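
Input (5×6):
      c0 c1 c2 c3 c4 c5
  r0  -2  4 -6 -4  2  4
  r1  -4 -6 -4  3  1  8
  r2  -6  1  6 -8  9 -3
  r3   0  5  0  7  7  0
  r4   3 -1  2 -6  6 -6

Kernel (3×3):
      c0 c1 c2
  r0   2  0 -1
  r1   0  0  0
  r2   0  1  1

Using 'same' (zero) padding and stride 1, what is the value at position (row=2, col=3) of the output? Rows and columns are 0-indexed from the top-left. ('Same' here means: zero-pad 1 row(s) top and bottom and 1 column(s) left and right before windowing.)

5

The receptive field on the zero-padded input at this output position is [-4 3 1 / 6 -8 9 / 0 7 7]. Elementwise product with the kernel and sum: -4·2 + 1·-1 + 7·1 + 7·1.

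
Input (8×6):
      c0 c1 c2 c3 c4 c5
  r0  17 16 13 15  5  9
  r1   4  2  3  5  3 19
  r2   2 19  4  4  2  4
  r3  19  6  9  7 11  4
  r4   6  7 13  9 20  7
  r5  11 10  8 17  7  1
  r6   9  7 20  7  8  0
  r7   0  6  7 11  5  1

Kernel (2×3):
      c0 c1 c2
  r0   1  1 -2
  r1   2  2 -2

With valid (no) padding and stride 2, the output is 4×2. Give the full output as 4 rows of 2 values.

Output[0,0]: The receptive field on the input at this output position is [17 16 13 / 4 2 3]. Elementwise product with the kernel and sum: 17·1 + 16·1 + 13·-2 + 4·2 + 2·2 + 3·-2.
Output[0,1]: The receptive field on the input at this output position is [13 15 5 / 3 5 3]. Elementwise product with the kernel and sum: 13·1 + 15·1 + 5·-2 + 3·2 + 5·2 + 3·-2.

13 28
45 14
13 18
-26 37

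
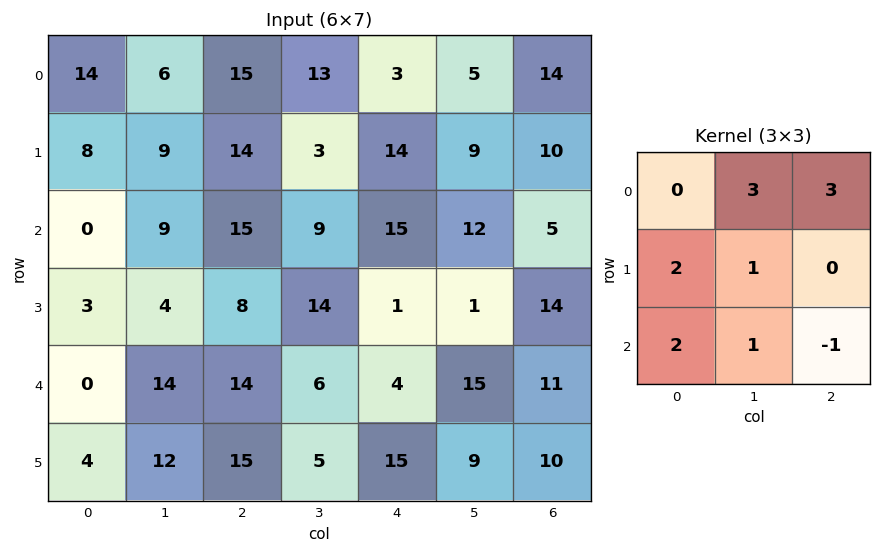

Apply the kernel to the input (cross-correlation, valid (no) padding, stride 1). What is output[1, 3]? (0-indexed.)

The receptive field on the input at this output position is [3 14 9 / 9 15 12 / 14 1 1]. Elementwise product with the kernel and sum: 14·3 + 9·3 + 9·2 + 15·1 + 14·2 + 1·1 + 1·-1.

130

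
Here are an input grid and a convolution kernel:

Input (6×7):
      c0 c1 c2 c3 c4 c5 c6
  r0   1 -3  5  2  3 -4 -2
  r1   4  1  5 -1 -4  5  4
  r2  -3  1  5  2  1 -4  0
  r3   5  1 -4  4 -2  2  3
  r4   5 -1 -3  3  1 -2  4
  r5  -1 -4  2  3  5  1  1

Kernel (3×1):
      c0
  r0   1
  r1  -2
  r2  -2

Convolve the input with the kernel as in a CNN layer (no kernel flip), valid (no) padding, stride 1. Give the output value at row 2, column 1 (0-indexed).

1

The receptive field on the input at this output position is [1 / 1 / -1]. Elementwise product with the kernel and sum: 1·1 + 1·-2 + -1·-2.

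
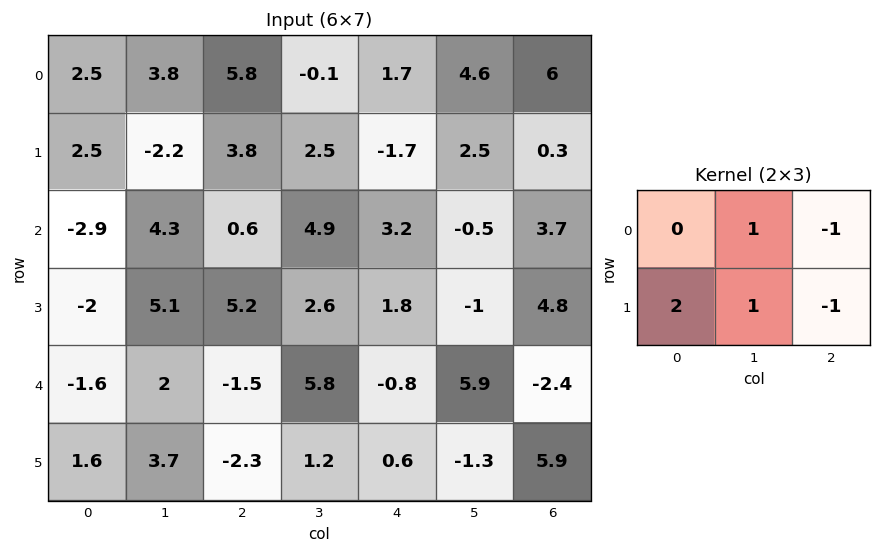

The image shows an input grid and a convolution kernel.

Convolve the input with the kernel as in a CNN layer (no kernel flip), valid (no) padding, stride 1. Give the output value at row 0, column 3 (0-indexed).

-2.1

The receptive field on the input at this output position is [-0.1 1.7 4.6 / 2.5 -1.7 2.5]. Elementwise product with the kernel and sum: 1.7·1 + 4.6·-1 + 2.5·2 + -1.7·1 + 2.5·-1.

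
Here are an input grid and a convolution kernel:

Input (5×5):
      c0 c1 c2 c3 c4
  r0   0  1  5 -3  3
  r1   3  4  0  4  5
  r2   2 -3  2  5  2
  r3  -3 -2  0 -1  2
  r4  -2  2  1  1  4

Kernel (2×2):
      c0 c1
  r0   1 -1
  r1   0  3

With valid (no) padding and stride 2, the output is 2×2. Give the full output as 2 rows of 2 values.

Output[0,0]: The receptive field on the input at this output position is [0 1 / 3 4]. Elementwise product with the kernel and sum: 0·1 + 1·-1 + 4·3.
Output[0,1]: The receptive field on the input at this output position is [5 -3 / 0 4]. Elementwise product with the kernel and sum: 5·1 + -3·-1 + 4·3.

11 20
-1 -6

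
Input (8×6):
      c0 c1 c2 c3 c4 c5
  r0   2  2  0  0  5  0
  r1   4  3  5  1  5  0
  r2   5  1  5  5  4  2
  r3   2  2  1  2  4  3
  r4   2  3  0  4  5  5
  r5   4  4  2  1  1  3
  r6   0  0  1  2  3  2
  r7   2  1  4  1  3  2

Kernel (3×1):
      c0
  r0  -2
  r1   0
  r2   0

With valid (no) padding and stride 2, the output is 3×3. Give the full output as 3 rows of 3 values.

Output[0,0]: The receptive field on the input at this output position is [2 / 4 / 5]. Elementwise product with the kernel and sum: 2·-2.

-4 0 -10
-10 -10 -8
-4 0 -10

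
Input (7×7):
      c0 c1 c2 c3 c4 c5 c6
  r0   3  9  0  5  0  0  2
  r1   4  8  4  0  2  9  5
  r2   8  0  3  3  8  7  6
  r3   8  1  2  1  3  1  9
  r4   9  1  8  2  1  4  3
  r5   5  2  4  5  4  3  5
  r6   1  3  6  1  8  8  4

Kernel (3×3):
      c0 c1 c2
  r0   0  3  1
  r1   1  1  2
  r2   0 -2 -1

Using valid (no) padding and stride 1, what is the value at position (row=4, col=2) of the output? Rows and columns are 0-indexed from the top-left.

14

The receptive field on the input at this output position is [8 2 1 / 4 5 4 / 6 1 8]. Elementwise product with the kernel and sum: 2·3 + 1·1 + 4·1 + 5·1 + 4·2 + 1·-2 + 8·-1.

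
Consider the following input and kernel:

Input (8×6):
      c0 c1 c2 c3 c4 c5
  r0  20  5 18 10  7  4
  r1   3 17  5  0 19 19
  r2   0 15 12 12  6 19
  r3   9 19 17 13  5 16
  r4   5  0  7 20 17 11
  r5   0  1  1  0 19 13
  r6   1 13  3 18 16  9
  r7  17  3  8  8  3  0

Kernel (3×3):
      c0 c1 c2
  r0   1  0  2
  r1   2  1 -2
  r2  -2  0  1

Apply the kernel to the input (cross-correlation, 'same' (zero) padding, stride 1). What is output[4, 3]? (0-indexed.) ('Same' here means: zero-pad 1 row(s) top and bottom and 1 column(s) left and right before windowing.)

The receptive field on the zero-padded input at this output position is [17 13 5 / 7 20 17 / 1 0 19]. Elementwise product with the kernel and sum: 17·1 + 5·2 + 7·2 + 20·1 + 17·-2 + 1·-2 + 19·1.

44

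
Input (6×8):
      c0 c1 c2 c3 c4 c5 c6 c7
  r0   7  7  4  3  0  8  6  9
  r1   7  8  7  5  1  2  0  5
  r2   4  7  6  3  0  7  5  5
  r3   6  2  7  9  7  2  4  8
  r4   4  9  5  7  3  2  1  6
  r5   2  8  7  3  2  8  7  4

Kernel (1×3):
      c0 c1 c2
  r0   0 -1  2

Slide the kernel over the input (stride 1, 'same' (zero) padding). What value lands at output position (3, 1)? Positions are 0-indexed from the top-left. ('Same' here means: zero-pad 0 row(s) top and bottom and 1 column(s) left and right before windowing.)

12

The receptive field on the zero-padded input at this output position is [6 2 7]. Elementwise product with the kernel and sum: 2·-1 + 7·2.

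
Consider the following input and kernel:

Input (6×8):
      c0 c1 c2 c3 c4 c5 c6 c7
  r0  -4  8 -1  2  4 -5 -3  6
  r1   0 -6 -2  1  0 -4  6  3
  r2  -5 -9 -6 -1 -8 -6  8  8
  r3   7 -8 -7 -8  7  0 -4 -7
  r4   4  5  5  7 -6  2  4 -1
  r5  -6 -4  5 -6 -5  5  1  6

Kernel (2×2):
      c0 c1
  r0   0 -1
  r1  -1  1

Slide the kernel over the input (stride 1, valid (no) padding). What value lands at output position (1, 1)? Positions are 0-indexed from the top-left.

The receptive field on the input at this output position is [-6 -2 / -9 -6]. Elementwise product with the kernel and sum: -2·-1 + -9·-1 + -6·1.

5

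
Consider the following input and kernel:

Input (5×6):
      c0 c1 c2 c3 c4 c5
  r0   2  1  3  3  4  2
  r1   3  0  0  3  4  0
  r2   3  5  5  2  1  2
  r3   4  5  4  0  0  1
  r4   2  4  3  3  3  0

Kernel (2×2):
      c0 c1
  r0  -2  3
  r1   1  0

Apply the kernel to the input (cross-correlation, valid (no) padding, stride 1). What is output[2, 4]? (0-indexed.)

The receptive field on the input at this output position is [1 2 / 0 1]. Elementwise product with the kernel and sum: 1·-2 + 2·3 + 0·1.

4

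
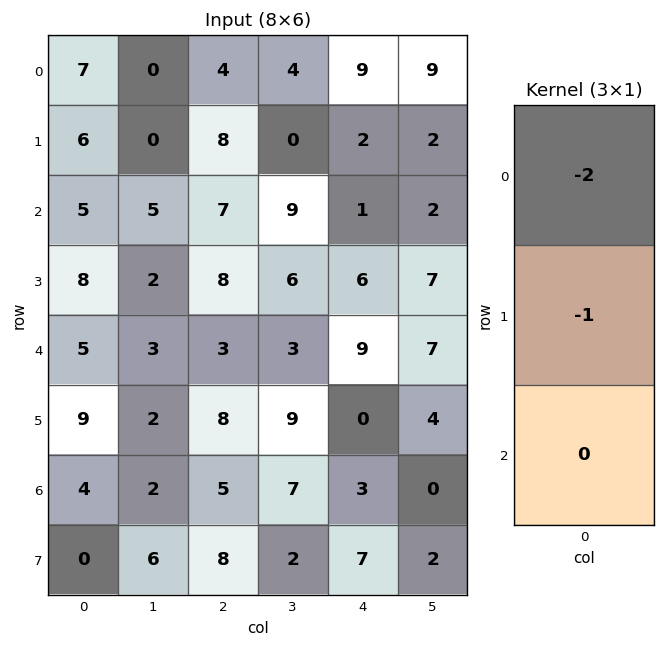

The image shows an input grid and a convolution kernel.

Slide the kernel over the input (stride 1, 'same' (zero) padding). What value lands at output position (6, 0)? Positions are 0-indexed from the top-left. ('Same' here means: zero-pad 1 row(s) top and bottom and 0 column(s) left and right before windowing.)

The receptive field on the zero-padded input at this output position is [9 / 4 / 0]. Elementwise product with the kernel and sum: 9·-2 + 4·-1.

-22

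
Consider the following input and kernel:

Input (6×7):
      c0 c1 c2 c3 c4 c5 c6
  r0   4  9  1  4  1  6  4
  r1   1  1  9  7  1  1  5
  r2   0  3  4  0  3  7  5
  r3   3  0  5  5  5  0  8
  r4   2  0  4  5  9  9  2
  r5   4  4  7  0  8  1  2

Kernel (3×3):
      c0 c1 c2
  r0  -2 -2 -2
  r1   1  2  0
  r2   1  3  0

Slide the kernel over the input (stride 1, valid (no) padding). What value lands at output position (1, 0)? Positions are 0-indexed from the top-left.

The receptive field on the input at this output position is [1 1 9 / 0 3 4 / 3 0 5]. Elementwise product with the kernel and sum: 1·-2 + 1·-2 + 9·-2 + 0·1 + 3·2 + 3·1 + 0·3.

-13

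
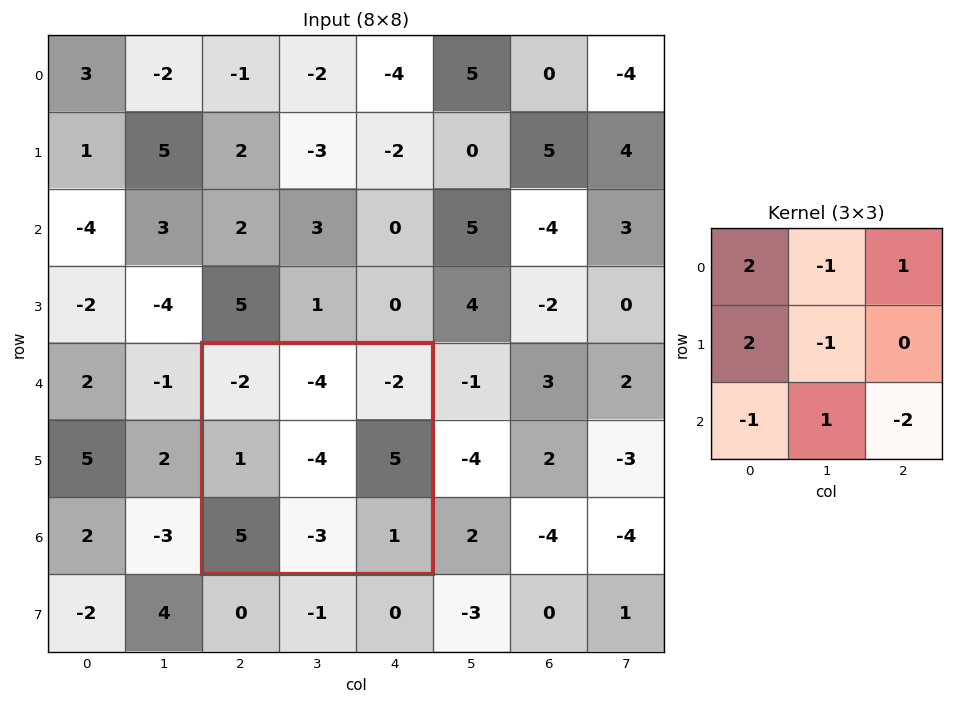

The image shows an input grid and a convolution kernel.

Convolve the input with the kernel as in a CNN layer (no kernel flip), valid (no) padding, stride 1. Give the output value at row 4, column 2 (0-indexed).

-6

The receptive field on the input at this output position is [-2 -4 -2 / 1 -4 5 / 5 -3 1]. Elementwise product with the kernel and sum: -2·2 + -4·-1 + -2·1 + 1·2 + -4·-1 + 5·-1 + -3·1 + 1·-2.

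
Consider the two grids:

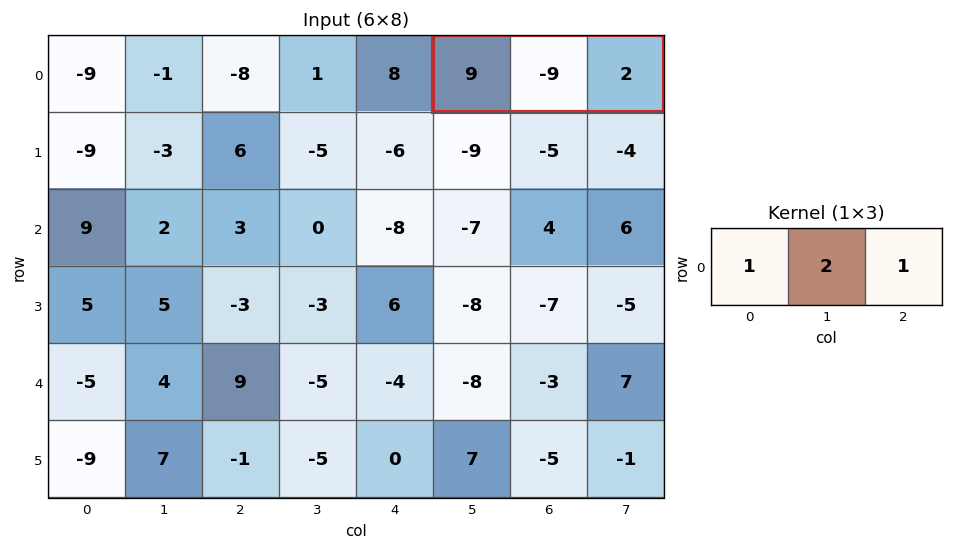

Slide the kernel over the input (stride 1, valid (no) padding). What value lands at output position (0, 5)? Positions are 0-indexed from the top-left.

The receptive field on the input at this output position is [9 -9 2]. Elementwise product with the kernel and sum: 9·1 + -9·2 + 2·1.

-7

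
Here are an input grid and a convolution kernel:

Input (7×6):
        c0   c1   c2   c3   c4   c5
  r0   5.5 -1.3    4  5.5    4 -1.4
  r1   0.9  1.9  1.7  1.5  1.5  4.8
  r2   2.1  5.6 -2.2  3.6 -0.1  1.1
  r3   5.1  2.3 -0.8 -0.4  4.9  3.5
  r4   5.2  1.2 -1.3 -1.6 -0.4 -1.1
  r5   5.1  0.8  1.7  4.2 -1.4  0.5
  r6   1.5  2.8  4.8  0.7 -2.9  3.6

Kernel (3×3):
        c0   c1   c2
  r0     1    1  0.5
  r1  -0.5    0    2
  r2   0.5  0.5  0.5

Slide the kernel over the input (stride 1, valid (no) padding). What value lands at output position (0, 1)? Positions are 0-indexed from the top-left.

The receptive field on the input at this output position is [-1.3 4 5.5 / 1.9 1.7 1.5 / 5.6 -2.2 3.6]. Elementwise product with the kernel and sum: -1.3·1 + 4·1 + 5.5·0.5 + 1.9·-0.5 + 1.5·2 + 5.6·0.5 + -2.2·0.5 + 3.6·0.5.

11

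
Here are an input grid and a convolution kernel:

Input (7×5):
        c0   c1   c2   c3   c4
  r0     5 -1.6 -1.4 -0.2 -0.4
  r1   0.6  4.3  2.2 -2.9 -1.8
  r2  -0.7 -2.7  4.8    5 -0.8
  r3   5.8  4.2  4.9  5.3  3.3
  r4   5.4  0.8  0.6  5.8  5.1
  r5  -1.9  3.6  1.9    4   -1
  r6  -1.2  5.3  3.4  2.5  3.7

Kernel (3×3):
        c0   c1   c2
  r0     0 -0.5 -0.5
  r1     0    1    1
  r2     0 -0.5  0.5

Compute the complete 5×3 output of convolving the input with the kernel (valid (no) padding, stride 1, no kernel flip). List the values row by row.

Output[0,0]: The receptive field on the input at this output position is [5 -1.6 -1.4 / 0.6 4.3 2.2 / -0.7 -2.7 4.8]. Elementwise product with the kernel and sum: -1.6·-0.5 + -1.4·-0.5 + 4.3·1 + 2.2·1 + -2.7·-0.5 + 4.8·0.5.
Output[0,1]: The receptive field on the input at this output position is [-1.6 -1.4 -0.2 / 4.3 2.2 -2.9 / -2.7 4.8 5]. Elementwise product with the kernel and sum: -1.4·-0.5 + -0.2·-0.5 + 2.2·1 + -2.9·1 + 4.8·-0.5 + 5·0.5.

11.75 0.2 -7.3
-0.8 10.35 5.55
7.95 7.9 6.15
-4 2.35 4.1
3.85 2.25 -1.85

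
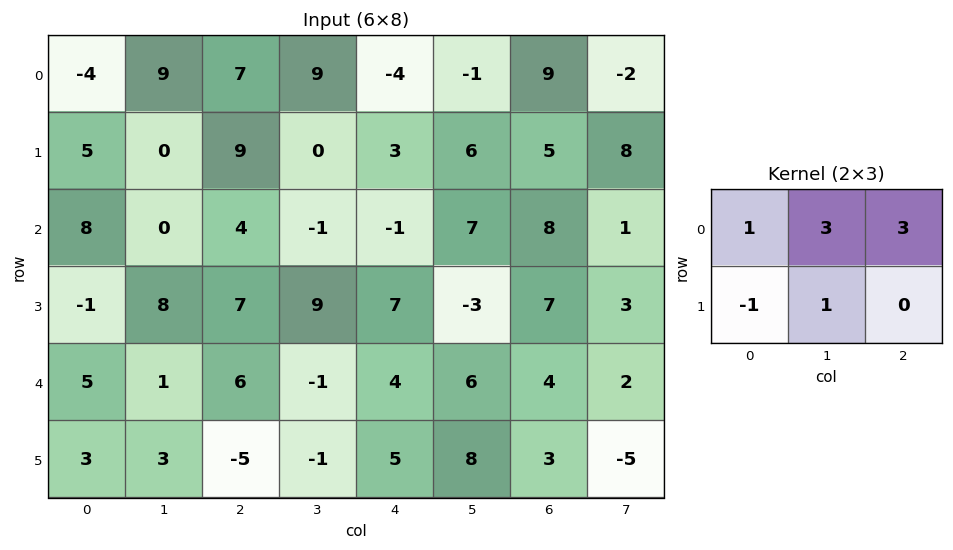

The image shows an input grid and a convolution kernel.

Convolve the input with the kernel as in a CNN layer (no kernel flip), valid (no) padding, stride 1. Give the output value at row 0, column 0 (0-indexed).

The receptive field on the input at this output position is [-4 9 7 / 5 0 9]. Elementwise product with the kernel and sum: -4·1 + 9·3 + 7·3 + 5·-1 + 0·1.

39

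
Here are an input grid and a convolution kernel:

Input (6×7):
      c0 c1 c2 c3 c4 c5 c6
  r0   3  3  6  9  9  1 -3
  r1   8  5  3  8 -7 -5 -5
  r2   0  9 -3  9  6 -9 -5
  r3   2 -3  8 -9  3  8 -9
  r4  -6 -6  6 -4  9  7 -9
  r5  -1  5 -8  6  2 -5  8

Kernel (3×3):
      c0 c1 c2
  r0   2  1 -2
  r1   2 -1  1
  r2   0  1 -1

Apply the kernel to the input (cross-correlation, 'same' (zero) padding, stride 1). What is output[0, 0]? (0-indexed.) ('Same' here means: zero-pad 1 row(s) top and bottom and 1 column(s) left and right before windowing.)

3

The receptive field on the zero-padded input at this output position is [0 0 0 / 0 3 3 / 0 8 5]. Elementwise product with the kernel and sum: 0·2 + 0·1 + 0·-2 + 0·2 + 3·-1 + 3·1 + 8·1 + 5·-1.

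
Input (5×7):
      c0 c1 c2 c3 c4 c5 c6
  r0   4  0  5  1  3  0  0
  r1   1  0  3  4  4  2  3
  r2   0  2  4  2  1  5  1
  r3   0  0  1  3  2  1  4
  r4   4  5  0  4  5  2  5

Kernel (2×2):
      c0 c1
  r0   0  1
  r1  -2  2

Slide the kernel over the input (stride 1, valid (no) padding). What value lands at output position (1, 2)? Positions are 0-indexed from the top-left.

The receptive field on the input at this output position is [3 4 / 4 2]. Elementwise product with the kernel and sum: 4·1 + 4·-2 + 2·2.

0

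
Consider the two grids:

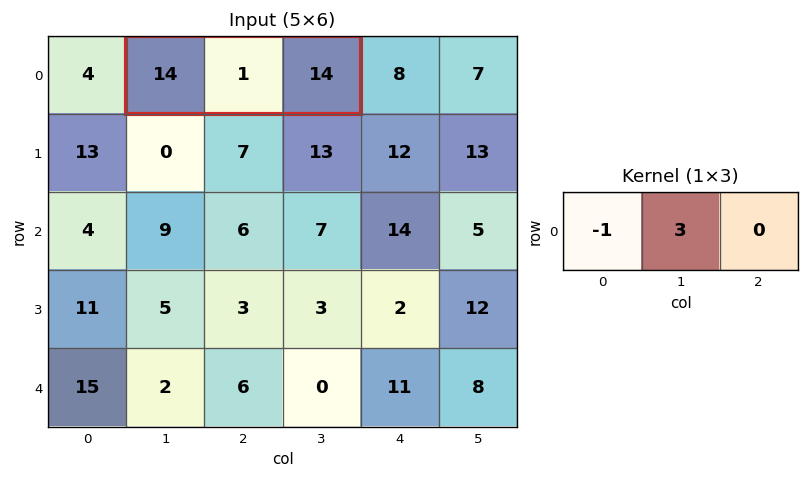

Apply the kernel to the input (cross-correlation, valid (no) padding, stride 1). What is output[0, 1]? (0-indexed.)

-11

The receptive field on the input at this output position is [14 1 14]. Elementwise product with the kernel and sum: 14·-1 + 1·3.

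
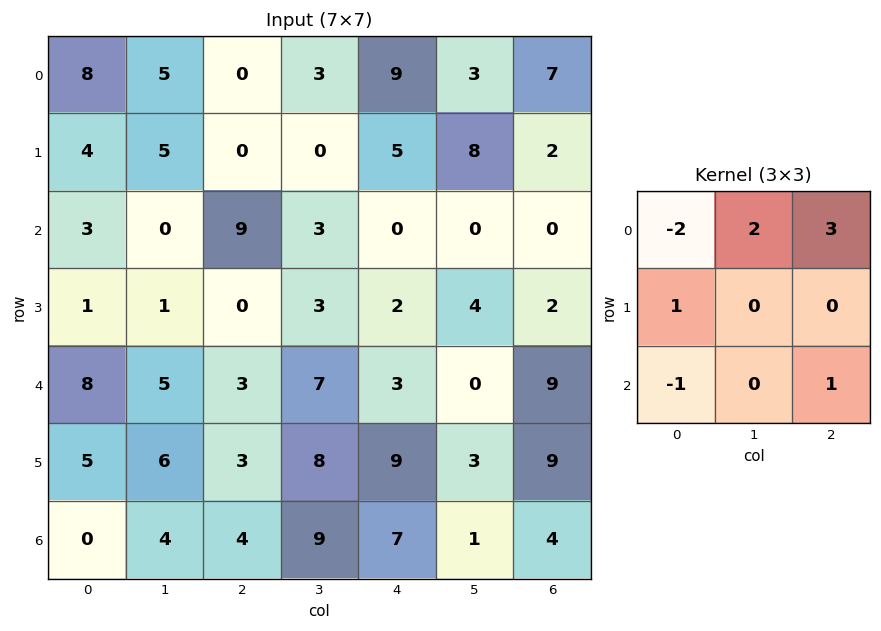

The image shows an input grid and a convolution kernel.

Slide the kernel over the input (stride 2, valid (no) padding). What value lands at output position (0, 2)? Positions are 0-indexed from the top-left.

14

The receptive field on the input at this output position is [9 3 7 / 5 8 2 / 0 0 0]. Elementwise product with the kernel and sum: 9·-2 + 3·2 + 7·3 + 5·1 + 0·-1 + 0·1.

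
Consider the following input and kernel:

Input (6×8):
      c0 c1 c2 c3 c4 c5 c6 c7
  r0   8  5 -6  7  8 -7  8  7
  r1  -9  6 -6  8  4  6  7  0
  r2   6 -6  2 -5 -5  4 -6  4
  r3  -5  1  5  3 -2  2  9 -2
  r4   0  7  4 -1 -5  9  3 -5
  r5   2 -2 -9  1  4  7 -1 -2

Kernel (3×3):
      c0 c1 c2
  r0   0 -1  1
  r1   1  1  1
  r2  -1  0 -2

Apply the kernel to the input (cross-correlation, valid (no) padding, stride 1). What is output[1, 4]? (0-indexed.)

-22

The receptive field on the input at this output position is [4 6 7 / -5 4 -6 / -2 2 9]. Elementwise product with the kernel and sum: 6·-1 + 7·1 + -5·1 + 4·1 + -6·1 + -2·-1 + 9·-2.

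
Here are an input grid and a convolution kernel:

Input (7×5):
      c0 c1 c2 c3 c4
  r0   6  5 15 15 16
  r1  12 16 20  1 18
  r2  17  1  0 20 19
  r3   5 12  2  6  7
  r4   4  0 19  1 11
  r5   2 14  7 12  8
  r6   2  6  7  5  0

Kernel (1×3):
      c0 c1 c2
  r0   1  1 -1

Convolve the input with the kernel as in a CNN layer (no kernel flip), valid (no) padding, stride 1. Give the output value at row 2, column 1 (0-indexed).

The receptive field on the input at this output position is [1 0 20]. Elementwise product with the kernel and sum: 1·1 + 0·1 + 20·-1.

-19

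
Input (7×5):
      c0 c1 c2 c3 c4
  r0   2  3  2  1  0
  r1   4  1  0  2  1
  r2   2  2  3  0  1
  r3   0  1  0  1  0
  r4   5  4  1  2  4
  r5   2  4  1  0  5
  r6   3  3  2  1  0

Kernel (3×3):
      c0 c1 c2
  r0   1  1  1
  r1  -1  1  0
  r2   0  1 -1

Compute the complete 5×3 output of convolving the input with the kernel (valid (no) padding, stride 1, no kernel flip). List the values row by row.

3 8 4
6 3 1
11 3 3
3 0 -3
13 5 7

Output[0,0]: The receptive field on the input at this output position is [2 3 2 / 4 1 0 / 2 2 3]. Elementwise product with the kernel and sum: 2·1 + 3·1 + 2·1 + 4·-1 + 1·1 + 2·1 + 3·-1.
Output[0,1]: The receptive field on the input at this output position is [3 2 1 / 1 0 2 / 2 3 0]. Elementwise product with the kernel and sum: 3·1 + 2·1 + 1·1 + 1·-1 + 0·1 + 3·1 + 0·-1.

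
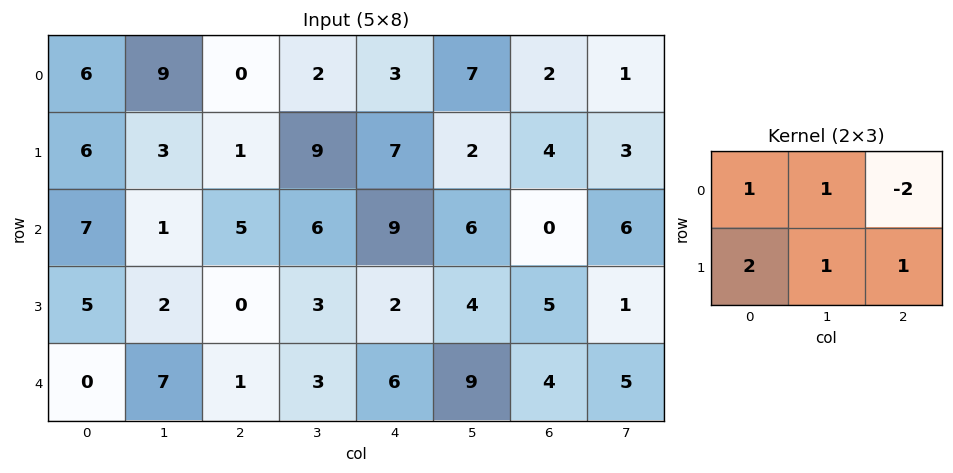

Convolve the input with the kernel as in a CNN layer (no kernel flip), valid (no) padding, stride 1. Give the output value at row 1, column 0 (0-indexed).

27

The receptive field on the input at this output position is [6 3 1 / 7 1 5]. Elementwise product with the kernel and sum: 6·1 + 3·1 + 1·-2 + 7·2 + 1·1 + 5·1.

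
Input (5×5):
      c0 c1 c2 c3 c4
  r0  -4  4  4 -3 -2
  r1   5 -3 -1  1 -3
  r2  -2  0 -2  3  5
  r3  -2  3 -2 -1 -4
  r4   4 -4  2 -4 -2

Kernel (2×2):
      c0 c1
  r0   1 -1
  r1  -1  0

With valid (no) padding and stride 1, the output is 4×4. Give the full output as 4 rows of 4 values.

-13 3 8 -2
10 -2 0 1
0 -1 -3 -1
-9 9 -3 7

Output[0,0]: The receptive field on the input at this output position is [-4 4 / 5 -3]. Elementwise product with the kernel and sum: -4·1 + 4·-1 + 5·-1.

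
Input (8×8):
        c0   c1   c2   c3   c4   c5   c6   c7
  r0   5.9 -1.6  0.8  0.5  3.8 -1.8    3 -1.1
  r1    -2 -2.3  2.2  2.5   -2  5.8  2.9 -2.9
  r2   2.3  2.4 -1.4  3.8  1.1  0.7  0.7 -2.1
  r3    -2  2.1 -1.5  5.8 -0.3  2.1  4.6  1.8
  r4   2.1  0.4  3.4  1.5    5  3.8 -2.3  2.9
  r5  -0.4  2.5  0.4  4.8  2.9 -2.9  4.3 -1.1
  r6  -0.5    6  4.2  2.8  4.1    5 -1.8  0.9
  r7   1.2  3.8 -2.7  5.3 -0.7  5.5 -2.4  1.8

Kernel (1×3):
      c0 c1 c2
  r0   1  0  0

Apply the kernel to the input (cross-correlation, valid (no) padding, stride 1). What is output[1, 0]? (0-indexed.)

-2

The receptive field on the input at this output position is [-2 -2.3 2.2]. Elementwise product with the kernel and sum: -2·1.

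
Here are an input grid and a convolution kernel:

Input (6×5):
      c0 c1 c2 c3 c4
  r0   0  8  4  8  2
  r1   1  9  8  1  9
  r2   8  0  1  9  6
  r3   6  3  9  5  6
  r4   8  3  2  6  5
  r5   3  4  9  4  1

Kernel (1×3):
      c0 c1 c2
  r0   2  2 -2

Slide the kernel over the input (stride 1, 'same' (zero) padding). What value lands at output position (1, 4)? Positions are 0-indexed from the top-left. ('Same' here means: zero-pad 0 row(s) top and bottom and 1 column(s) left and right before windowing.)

The receptive field on the zero-padded input at this output position is [1 9 0]. Elementwise product with the kernel and sum: 1·2 + 9·2 + 0·-2.

20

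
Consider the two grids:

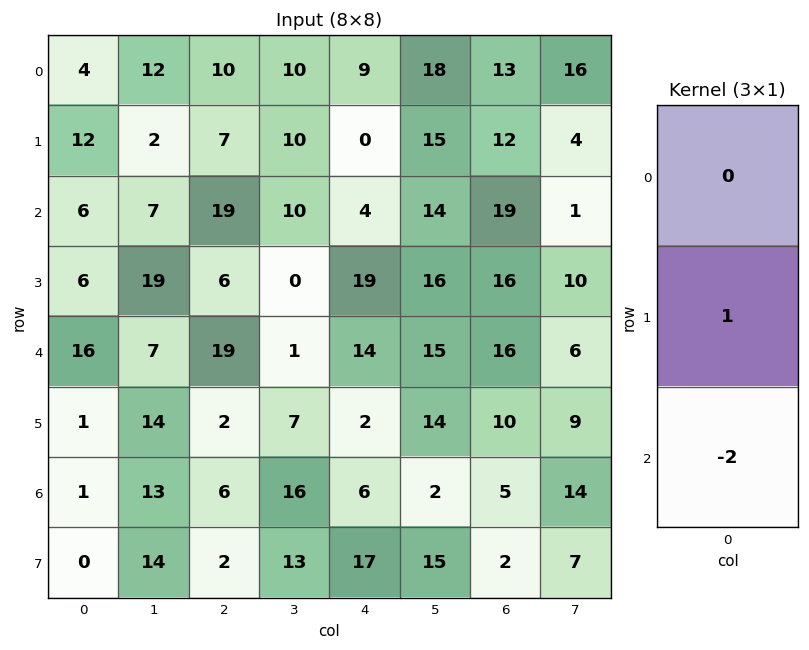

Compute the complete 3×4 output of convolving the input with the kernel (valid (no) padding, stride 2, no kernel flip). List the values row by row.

Output[0,0]: The receptive field on the input at this output position is [4 / 12 / 6]. Elementwise product with the kernel and sum: 12·1 + 6·-2.

0 -31 -8 -26
-26 -32 -9 -16
-1 -10 -10 0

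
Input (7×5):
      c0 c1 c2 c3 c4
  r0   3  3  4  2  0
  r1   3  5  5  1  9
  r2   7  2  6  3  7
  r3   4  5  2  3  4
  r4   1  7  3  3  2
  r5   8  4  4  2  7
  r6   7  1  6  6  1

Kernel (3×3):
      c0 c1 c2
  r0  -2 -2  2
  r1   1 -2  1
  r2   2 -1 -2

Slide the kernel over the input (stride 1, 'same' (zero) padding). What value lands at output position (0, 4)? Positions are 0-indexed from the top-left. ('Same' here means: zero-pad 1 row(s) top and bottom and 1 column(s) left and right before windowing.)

-5

The receptive field on the zero-padded input at this output position is [0 0 0 / 2 0 0 / 1 9 0]. Elementwise product with the kernel and sum: 0·-2 + 0·-2 + 0·2 + 2·1 + 0·-2 + 0·1 + 1·2 + 9·-1 + 0·-2.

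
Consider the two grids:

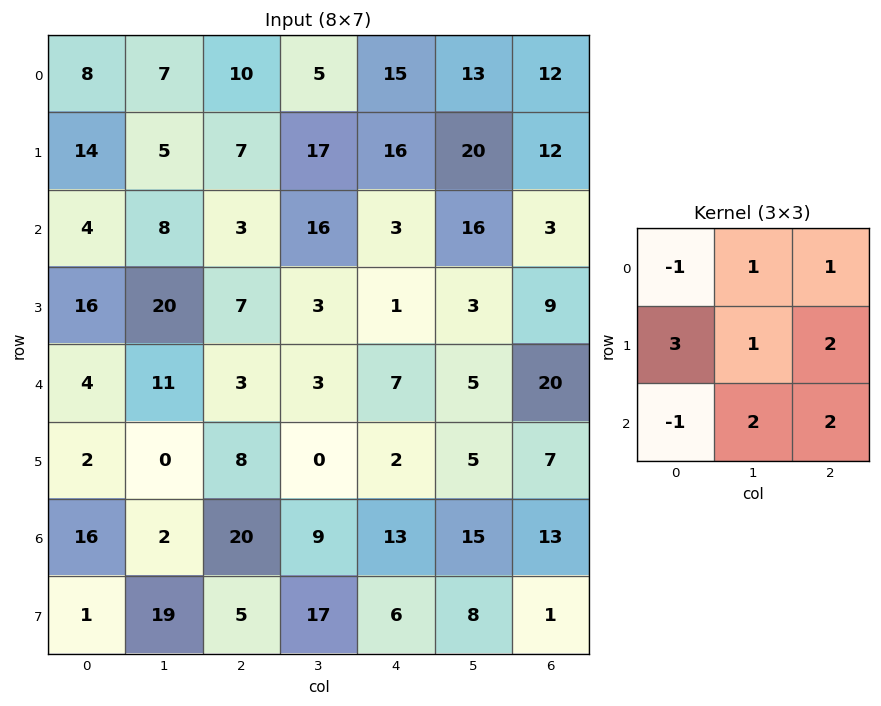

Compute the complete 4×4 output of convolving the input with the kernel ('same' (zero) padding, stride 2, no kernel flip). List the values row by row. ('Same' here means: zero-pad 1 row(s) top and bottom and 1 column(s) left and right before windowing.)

Output[0,0]: The receptive field on the zero-padded input at this output position is [0 0 0 / 0 8 7 / 0 14 5]. Elementwise product with the kernel and sum: 0·-1 + 0·1 + 0·1 + 0·3 + 8·1 + 7·2 + 0·-1 + 14·2 + 5·2.

60 84 111 55
111 78 107 58
66 48 41 50
62 77 88 54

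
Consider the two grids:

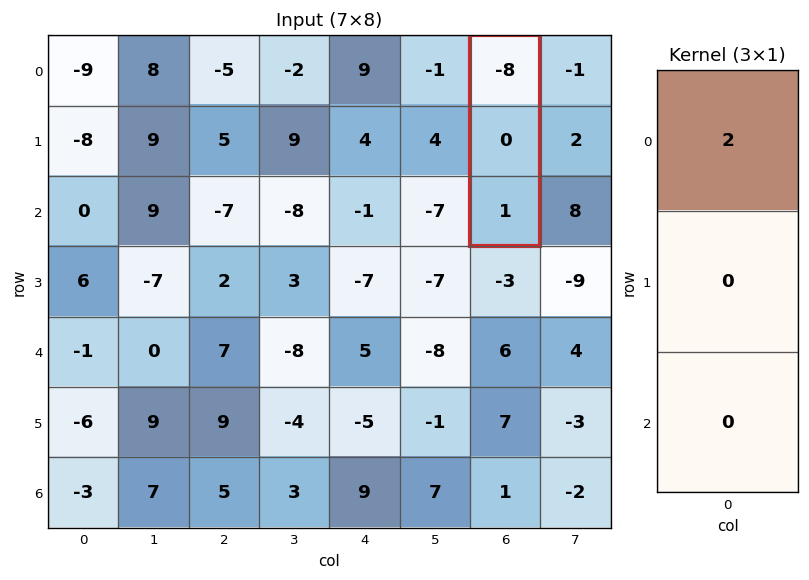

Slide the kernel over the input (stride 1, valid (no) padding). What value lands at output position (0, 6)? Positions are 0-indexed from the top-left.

The receptive field on the input at this output position is [-8 / 0 / 1]. Elementwise product with the kernel and sum: -8·2.

-16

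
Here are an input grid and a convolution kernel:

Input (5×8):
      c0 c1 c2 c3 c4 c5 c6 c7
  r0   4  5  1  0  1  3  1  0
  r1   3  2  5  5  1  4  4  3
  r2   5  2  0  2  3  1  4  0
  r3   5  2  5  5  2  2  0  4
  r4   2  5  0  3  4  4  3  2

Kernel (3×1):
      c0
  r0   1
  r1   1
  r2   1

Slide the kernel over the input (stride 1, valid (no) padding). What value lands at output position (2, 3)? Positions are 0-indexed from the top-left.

The receptive field on the input at this output position is [2 / 5 / 3]. Elementwise product with the kernel and sum: 2·1 + 5·1 + 3·1.

10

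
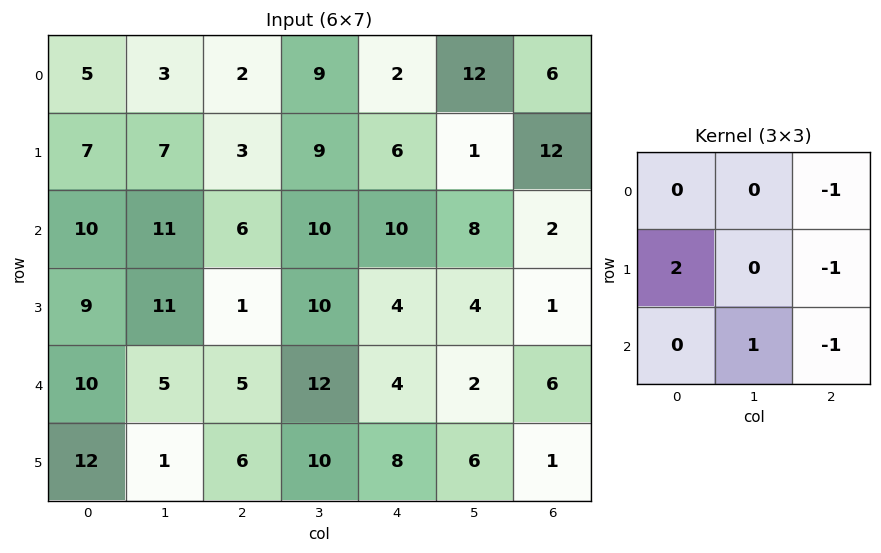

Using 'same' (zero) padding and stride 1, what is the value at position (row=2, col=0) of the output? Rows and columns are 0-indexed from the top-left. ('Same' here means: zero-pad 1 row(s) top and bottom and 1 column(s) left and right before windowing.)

The receptive field on the zero-padded input at this output position is [0 7 7 / 0 10 11 / 0 9 11]. Elementwise product with the kernel and sum: 7·-1 + 0·2 + 11·-1 + 9·1 + 11·-1.

-20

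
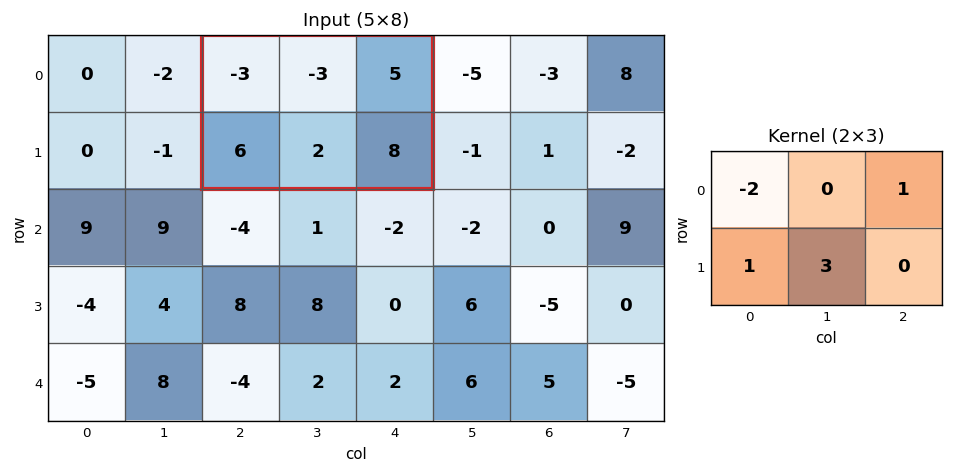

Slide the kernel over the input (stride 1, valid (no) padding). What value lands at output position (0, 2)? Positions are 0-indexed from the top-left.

The receptive field on the input at this output position is [-3 -3 5 / 6 2 8]. Elementwise product with the kernel and sum: -3·-2 + 5·1 + 6·1 + 2·3.

23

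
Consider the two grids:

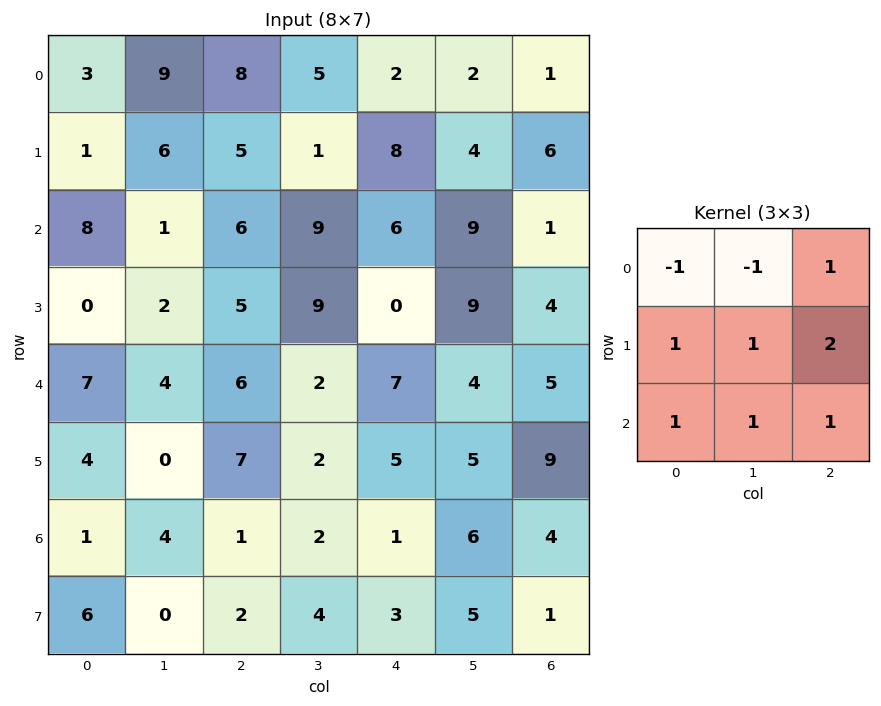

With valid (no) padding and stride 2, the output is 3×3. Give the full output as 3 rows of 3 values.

Output[0,0]: The receptive field on the input at this output position is [3 9 8 / 1 6 5 / 8 1 6]. Elementwise product with the kernel and sum: 3·-1 + 9·-1 + 8·1 + 1·1 + 6·1 + 5·2 + 8·1 + 1·1 + 6·1.
Output[0,1]: The receptive field on the input at this output position is [8 5 2 / 5 1 8 / 6 9 6]. Elementwise product with the kernel and sum: 8·-1 + 5·-1 + 2·1 + 5·1 + 1·1 + 8·2 + 6·1 + 9·1 + 6·1.

28 32 37
26 20 19
19 22 33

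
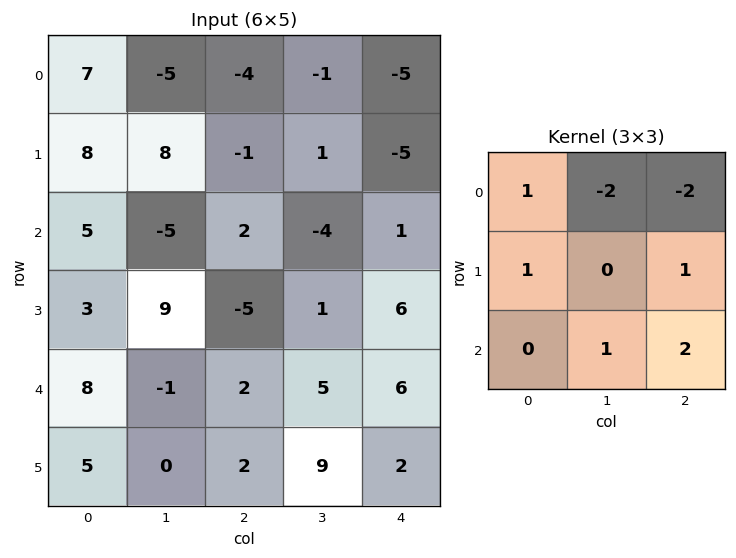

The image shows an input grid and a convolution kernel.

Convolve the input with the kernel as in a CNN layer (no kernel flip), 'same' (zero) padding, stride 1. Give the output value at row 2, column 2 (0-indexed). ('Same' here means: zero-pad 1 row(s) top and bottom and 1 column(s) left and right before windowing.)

-4

The receptive field on the zero-padded input at this output position is [8 -1 1 / -5 2 -4 / 9 -5 1]. Elementwise product with the kernel and sum: 8·1 + -1·-2 + 1·-2 + -5·1 + -4·1 + -5·1 + 1·2.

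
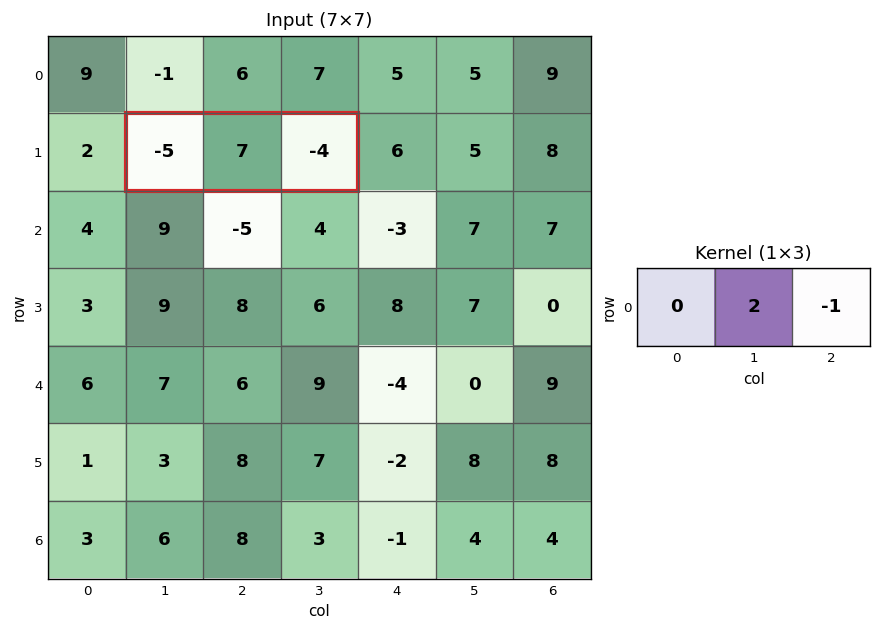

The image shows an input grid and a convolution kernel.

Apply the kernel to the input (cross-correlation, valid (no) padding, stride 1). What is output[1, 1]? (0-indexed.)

The receptive field on the input at this output position is [-5 7 -4]. Elementwise product with the kernel and sum: 7·2 + -4·-1.

18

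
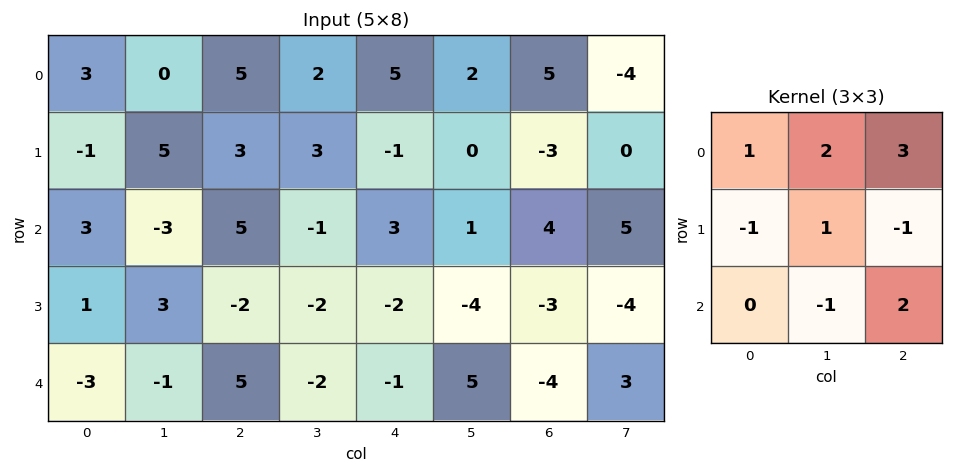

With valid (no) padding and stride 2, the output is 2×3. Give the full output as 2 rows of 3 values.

Output[0,0]: The receptive field on the input at this output position is [3 0 5 / -1 5 3 / 3 -3 5]. Elementwise product with the kernel and sum: 3·1 + 0·2 + 5·3 + -1·-1 + 5·1 + 3·-1 + -3·-1 + 5·2.
Output[0,1]: The receptive field on the input at this output position is [5 2 5 / 3 3 -1 / 5 -1 3]. Elementwise product with the kernel and sum: 5·1 + 2·2 + 5·3 + 3·-1 + 3·1 + -1·-1 + -1·-1 + 3·2.

34 32 35
27 14 5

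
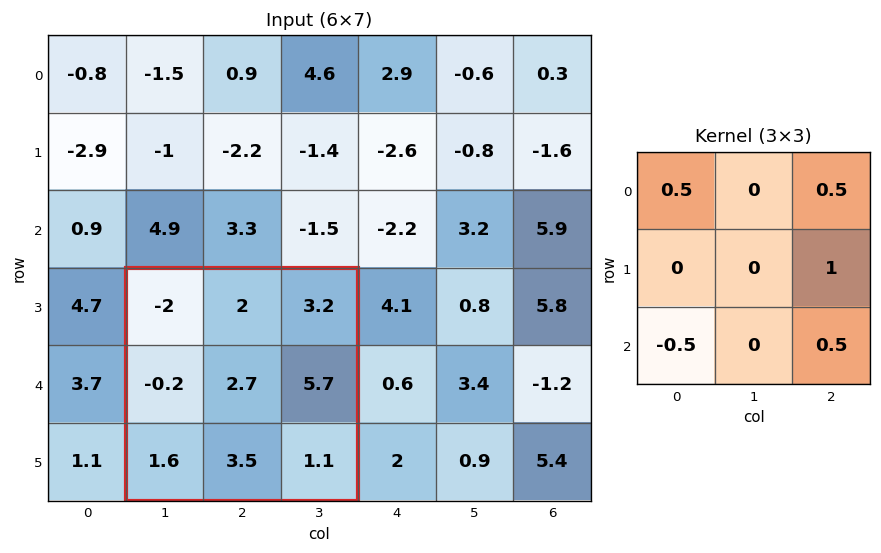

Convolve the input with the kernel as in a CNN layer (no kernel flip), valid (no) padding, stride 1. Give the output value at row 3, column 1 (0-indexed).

6.05

The receptive field on the input at this output position is [-2 2 3.2 / -0.2 2.7 5.7 / 1.6 3.5 1.1]. Elementwise product with the kernel and sum: -2·0.5 + 3.2·0.5 + 5.7·1 + 1.6·-0.5 + 1.1·0.5.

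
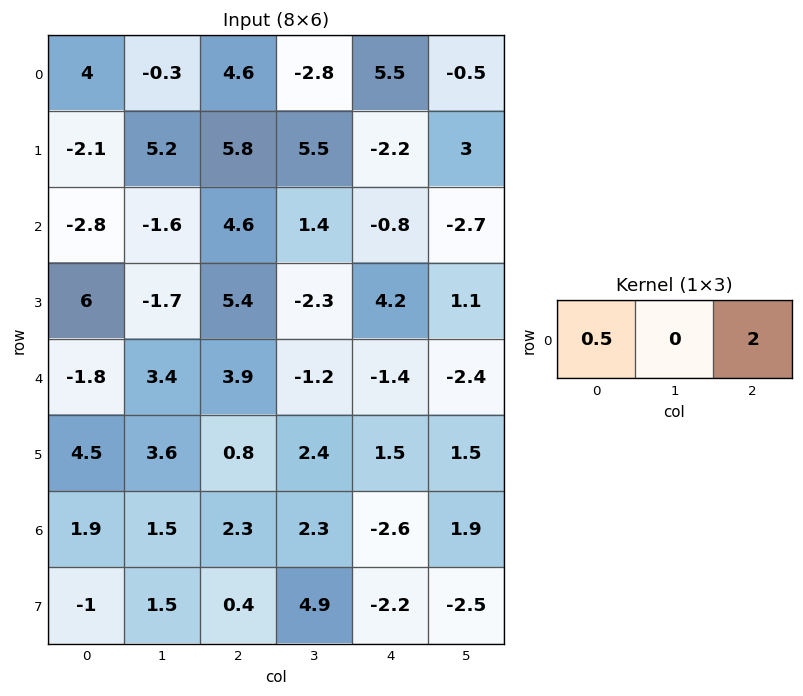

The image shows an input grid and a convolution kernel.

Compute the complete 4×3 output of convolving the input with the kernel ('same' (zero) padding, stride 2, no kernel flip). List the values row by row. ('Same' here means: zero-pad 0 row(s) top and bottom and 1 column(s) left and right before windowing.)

-0.6 -5.75 -2.4
-3.2 2 -4.7
6.8 -0.7 -5.4
3 5.35 4.95

Output[0,0]: The receptive field on the zero-padded input at this output position is [0 4 -0.3]. Elementwise product with the kernel and sum: 0·0.5 + -0.3·2.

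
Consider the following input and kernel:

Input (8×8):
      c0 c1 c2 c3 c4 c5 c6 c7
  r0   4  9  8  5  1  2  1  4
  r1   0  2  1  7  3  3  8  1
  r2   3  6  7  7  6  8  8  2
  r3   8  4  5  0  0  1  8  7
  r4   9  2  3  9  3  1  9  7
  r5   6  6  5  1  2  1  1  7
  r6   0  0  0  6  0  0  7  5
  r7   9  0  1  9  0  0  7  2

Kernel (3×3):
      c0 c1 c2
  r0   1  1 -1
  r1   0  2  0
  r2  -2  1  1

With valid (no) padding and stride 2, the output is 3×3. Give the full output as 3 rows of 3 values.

Output[0,0]: The receptive field on the input at this output position is [4 9 8 / 0 2 1 / 3 6 7]. Elementwise product with the kernel and sum: 4·1 + 9·1 + 8·-1 + 2·2 + 3·-2 + 6·1 + 7·1.

16 25 12
-3 14 12
20 17 4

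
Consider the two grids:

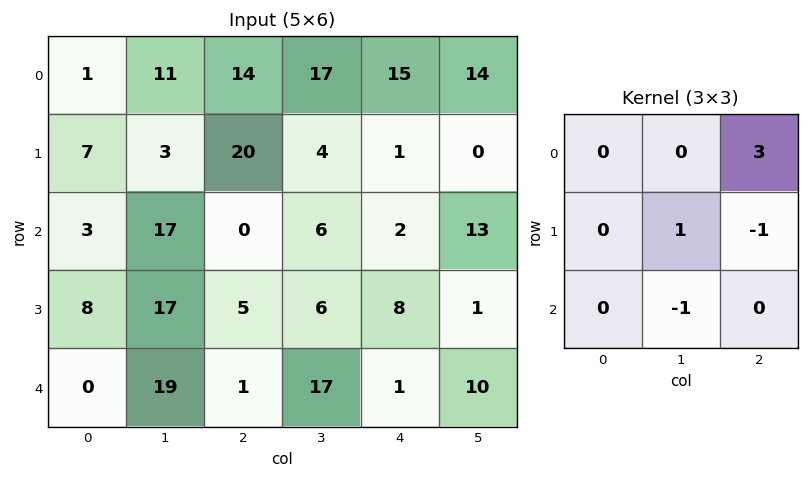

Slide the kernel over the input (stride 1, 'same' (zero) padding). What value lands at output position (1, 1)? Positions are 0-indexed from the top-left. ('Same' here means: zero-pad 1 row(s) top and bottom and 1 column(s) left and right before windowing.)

The receptive field on the zero-padded input at this output position is [1 11 14 / 7 3 20 / 3 17 0]. Elementwise product with the kernel and sum: 14·3 + 3·1 + 20·-1 + 17·-1.

8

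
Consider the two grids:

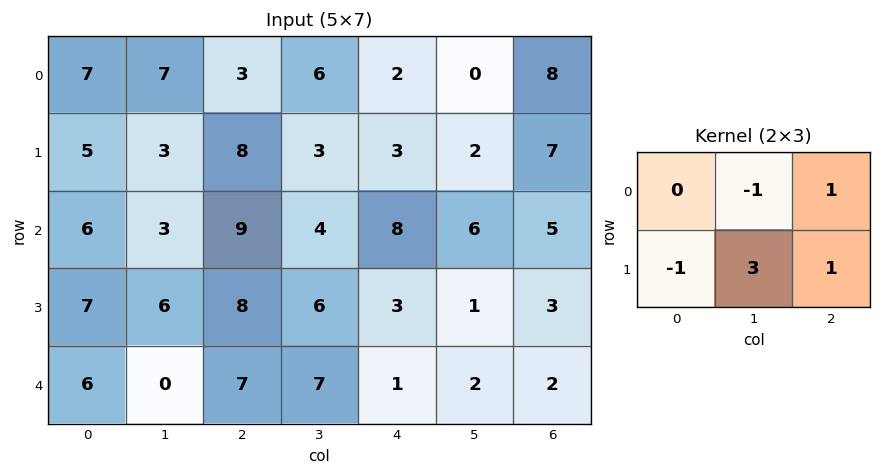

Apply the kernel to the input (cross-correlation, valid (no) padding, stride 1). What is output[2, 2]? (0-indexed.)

17

The receptive field on the input at this output position is [9 4 8 / 8 6 3]. Elementwise product with the kernel and sum: 4·-1 + 8·1 + 8·-1 + 6·3 + 3·1.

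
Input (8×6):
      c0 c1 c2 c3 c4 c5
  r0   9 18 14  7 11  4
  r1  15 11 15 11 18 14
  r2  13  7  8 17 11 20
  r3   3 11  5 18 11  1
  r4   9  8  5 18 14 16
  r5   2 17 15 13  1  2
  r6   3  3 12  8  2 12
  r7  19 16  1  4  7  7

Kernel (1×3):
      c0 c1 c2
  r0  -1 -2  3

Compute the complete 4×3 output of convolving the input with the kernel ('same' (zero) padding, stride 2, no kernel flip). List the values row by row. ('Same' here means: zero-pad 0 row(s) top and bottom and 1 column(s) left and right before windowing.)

36 -25 -17
-5 28 21
6 36 2
3 -3 24

Output[0,0]: The receptive field on the zero-padded input at this output position is [0 9 18]. Elementwise product with the kernel and sum: 0·-1 + 9·-2 + 18·3.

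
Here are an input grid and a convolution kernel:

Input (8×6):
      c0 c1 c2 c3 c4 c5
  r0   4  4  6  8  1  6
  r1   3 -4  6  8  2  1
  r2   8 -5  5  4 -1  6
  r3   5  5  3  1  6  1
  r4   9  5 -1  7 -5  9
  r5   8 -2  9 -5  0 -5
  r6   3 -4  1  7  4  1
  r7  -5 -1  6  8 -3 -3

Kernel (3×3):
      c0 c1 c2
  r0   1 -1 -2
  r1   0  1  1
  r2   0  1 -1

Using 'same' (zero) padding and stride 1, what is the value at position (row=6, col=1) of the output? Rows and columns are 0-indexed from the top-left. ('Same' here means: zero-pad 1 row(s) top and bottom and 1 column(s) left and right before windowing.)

The receptive field on the zero-padded input at this output position is [8 -2 9 / 3 -4 1 / -5 -1 6]. Elementwise product with the kernel and sum: 8·1 + -2·-1 + 9·-2 + -4·1 + 1·1 + -1·1 + 6·-1.

-18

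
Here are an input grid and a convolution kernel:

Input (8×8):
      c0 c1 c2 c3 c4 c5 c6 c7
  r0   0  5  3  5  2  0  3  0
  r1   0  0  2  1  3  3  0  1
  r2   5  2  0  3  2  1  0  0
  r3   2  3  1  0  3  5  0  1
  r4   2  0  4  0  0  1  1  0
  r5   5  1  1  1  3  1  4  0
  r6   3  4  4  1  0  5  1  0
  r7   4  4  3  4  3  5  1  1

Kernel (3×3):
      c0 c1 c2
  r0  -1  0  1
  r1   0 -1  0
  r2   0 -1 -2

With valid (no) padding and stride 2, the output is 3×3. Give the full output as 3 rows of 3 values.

Output[0,0]: The receptive field on the input at this output position is [0 5 3 / 0 0 2 / 5 2 0]. Elementwise product with the kernel and sum: 0·-1 + 3·1 + 0·-1 + 2·-1 + 0·-2.
Output[0,1]: The receptive field on the input at this output position is [3 5 2 / 2 1 3 / 0 3 2]. Elementwise product with the kernel and sum: 3·-1 + 2·1 + 1·-1 + 3·-1 + 2·-2.

1 -9 -3
-16 2 -10
-11 -6 -7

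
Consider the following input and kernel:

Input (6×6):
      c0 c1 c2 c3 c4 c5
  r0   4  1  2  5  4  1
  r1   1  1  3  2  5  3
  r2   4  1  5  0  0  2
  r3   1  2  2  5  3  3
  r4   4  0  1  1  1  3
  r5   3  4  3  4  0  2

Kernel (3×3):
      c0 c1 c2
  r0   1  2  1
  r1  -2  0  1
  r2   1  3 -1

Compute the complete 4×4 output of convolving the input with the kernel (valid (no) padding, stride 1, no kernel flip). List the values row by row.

Output[0,0]: The receptive field on the input at this output position is [4 1 2 / 1 1 3 / 4 1 5]. Elementwise product with the kernel and sum: 4·1 + 1·2 + 2·1 + 1·-2 + 3·1 + 4·1 + 1·3 + 5·-1.
Output[0,1]: The receptive field on the input at this output position is [1 2 5 / 1 3 2 / 1 5 0]. Elementwise product with the kernel and sum: 1·1 + 2·2 + 5·1 + 1·-2 + 2·1 + 1·1 + 5·3 + 0·-1.

11 26 20 11
8 10 16 28
14 14 7 -4
12 21 29 17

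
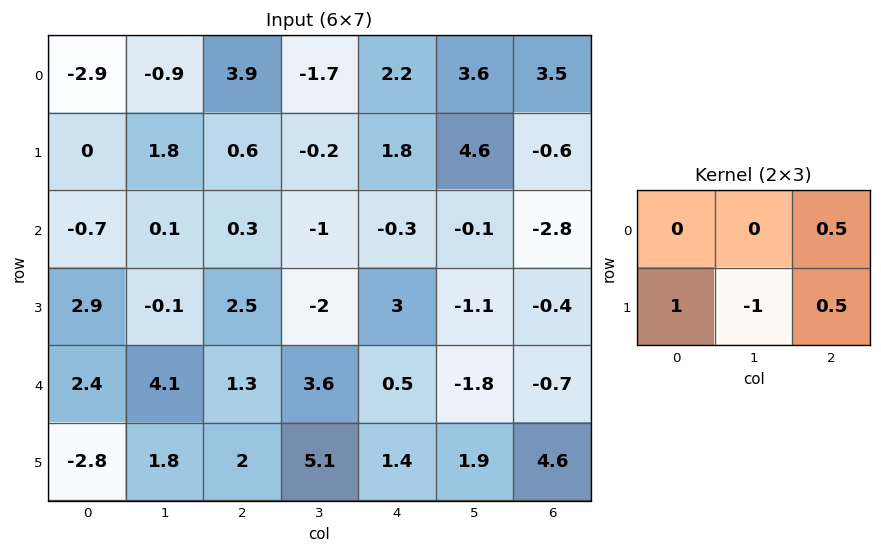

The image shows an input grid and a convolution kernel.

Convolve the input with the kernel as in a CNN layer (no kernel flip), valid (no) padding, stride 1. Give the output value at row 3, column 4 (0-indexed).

1.75

The receptive field on the input at this output position is [3 -1.1 -0.4 / 0.5 -1.8 -0.7]. Elementwise product with the kernel and sum: -0.4·0.5 + 0.5·1 + -1.8·-1 + -0.7·0.5.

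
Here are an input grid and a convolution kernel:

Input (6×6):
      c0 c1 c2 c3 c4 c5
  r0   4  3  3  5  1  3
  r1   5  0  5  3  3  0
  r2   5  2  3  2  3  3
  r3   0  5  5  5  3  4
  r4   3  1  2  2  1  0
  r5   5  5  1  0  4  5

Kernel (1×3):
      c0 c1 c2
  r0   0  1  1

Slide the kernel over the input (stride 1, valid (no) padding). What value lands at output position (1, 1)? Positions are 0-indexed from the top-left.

The receptive field on the input at this output position is [0 5 3]. Elementwise product with the kernel and sum: 5·1 + 3·1.

8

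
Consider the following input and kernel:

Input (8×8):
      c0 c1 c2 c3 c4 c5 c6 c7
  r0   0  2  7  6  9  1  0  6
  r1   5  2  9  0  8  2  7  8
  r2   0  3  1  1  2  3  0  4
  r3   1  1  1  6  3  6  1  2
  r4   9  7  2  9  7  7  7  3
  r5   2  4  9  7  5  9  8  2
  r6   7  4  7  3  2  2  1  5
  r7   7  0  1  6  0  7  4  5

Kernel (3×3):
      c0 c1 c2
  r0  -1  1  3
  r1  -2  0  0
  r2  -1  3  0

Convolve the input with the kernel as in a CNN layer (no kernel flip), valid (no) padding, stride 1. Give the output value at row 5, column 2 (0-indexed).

The receptive field on the input at this output position is [9 7 5 / 7 3 2 / 1 6 0]. Elementwise product with the kernel and sum: 9·-1 + 7·1 + 5·3 + 7·-2 + 1·-1 + 6·3.

16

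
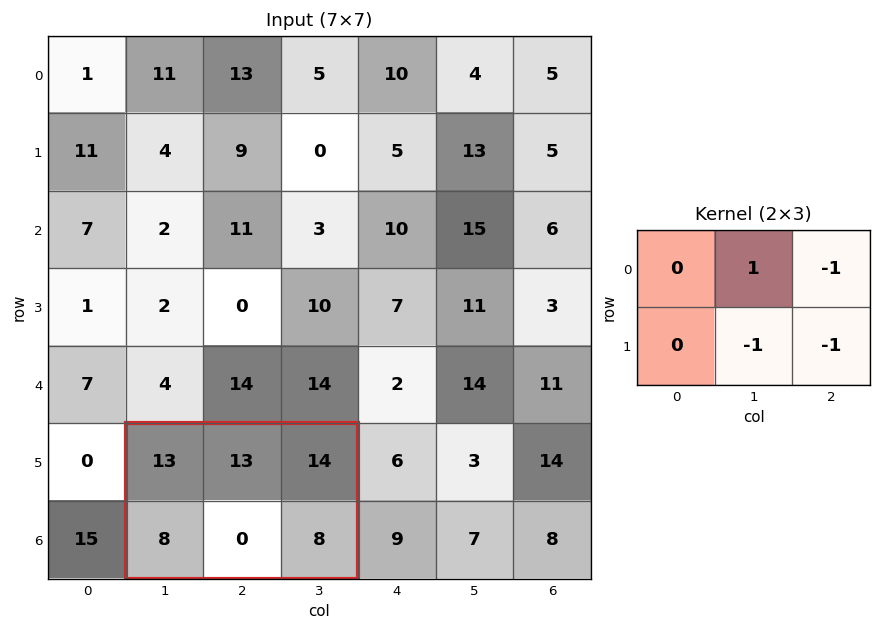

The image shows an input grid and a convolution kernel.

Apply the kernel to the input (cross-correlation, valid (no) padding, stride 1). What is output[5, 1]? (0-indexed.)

The receptive field on the input at this output position is [13 13 14 / 8 0 8]. Elementwise product with the kernel and sum: 13·1 + 14·-1 + 0·-1 + 8·-1.

-9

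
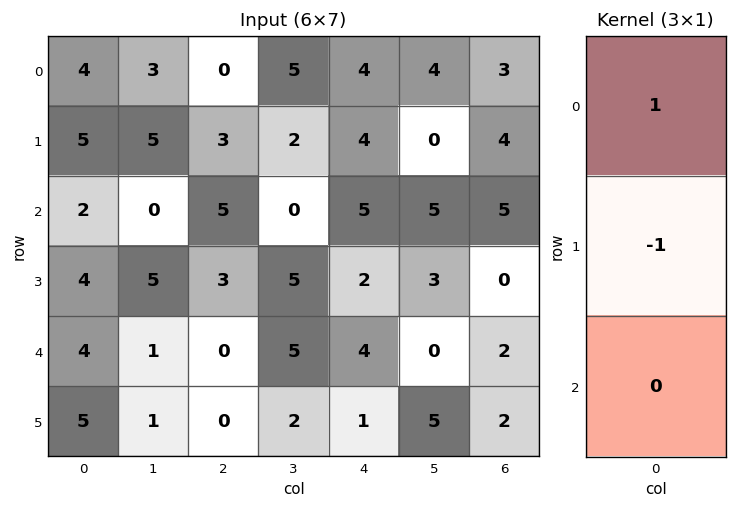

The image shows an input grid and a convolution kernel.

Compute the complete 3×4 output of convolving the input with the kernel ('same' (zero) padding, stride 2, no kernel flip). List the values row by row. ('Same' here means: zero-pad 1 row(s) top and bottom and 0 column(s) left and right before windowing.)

Output[0,0]: The receptive field on the zero-padded input at this output position is [0 / 4 / 5]. Elementwise product with the kernel and sum: 0·1 + 4·-1.

-4 0 -4 -3
3 -2 -1 -1
0 3 -2 -2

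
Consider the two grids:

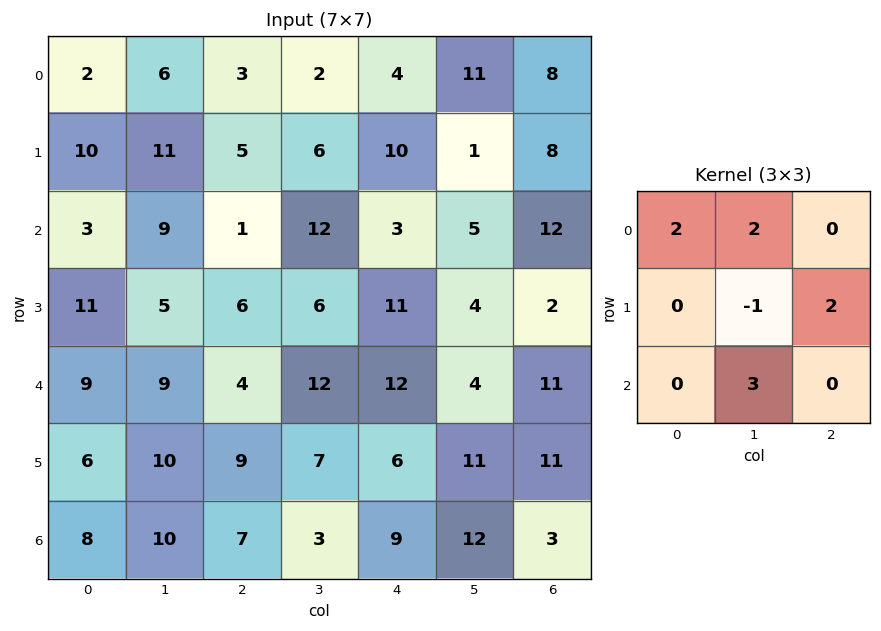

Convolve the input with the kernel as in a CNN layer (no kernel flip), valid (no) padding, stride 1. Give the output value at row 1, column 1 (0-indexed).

73

The receptive field on the input at this output position is [11 5 6 / 9 1 12 / 5 6 6]. Elementwise product with the kernel and sum: 11·2 + 5·2 + 1·-1 + 12·2 + 6·3.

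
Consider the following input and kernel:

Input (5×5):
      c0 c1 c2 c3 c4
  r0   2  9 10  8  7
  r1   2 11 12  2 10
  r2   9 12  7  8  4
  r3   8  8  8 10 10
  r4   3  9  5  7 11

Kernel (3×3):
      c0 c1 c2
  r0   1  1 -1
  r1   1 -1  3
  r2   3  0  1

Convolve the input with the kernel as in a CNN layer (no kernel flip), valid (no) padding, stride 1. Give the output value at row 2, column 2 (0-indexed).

65

The receptive field on the input at this output position is [7 8 4 / 8 10 10 / 5 7 11]. Elementwise product with the kernel and sum: 7·1 + 8·1 + 4·-1 + 8·1 + 10·-1 + 10·3 + 5·3 + 11·1.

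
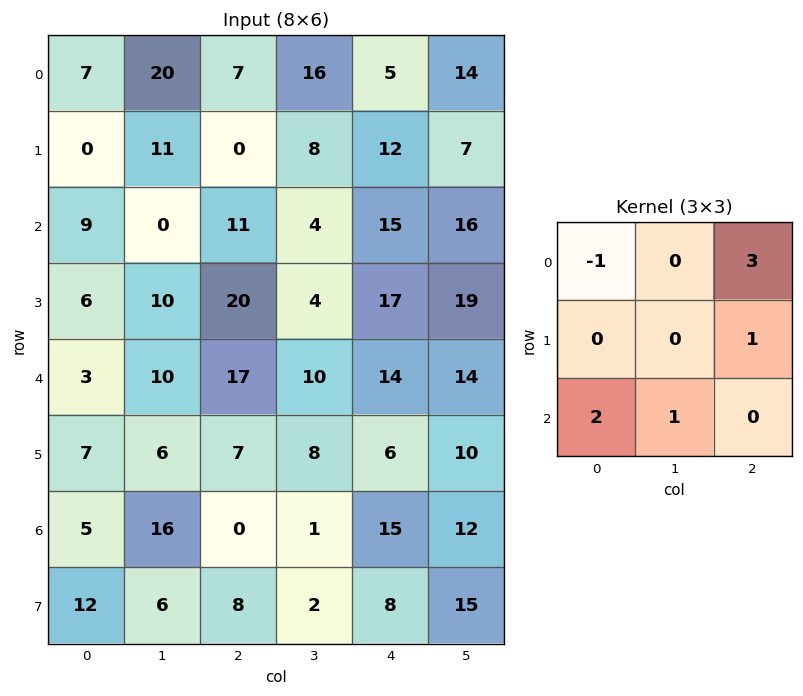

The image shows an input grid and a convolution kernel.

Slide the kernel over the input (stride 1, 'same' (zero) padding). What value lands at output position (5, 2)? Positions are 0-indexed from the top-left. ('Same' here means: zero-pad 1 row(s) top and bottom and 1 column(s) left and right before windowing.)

The receptive field on the zero-padded input at this output position is [10 17 10 / 6 7 8 / 16 0 1]. Elementwise product with the kernel and sum: 10·-1 + 10·3 + 8·1 + 16·2 + 0·1.

60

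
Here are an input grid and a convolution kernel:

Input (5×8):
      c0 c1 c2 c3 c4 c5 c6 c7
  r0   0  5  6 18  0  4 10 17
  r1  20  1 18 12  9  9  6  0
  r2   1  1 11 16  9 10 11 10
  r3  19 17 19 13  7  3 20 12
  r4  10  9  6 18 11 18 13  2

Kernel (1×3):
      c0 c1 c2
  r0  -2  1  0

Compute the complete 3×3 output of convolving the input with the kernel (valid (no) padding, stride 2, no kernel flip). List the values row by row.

5 6 4
-1 -6 -8
-11 6 -4

Output[0,0]: The receptive field on the input at this output position is [0 5 6]. Elementwise product with the kernel and sum: 0·-2 + 5·1.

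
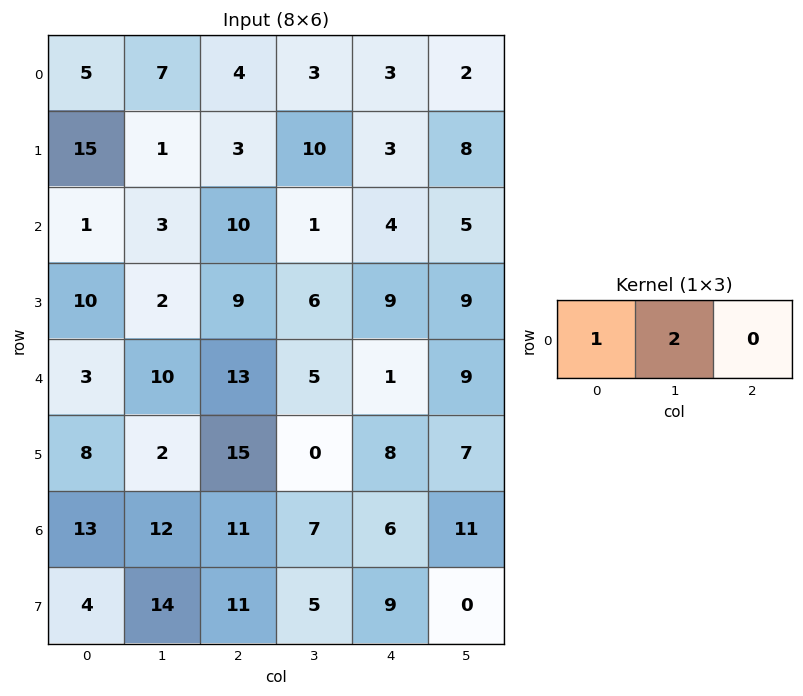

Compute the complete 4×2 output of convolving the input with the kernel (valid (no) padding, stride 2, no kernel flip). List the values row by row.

Output[0,0]: The receptive field on the input at this output position is [5 7 4]. Elementwise product with the kernel and sum: 5·1 + 7·2.

19 10
7 12
23 23
37 25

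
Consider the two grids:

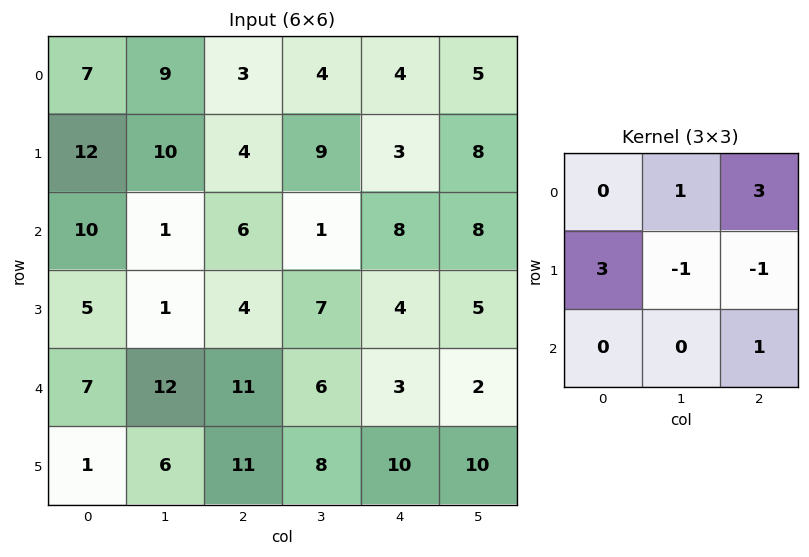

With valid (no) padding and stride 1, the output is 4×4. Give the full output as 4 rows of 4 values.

Output[0,0]: The receptive field on the input at this output position is [7 9 3 / 12 10 4 / 10 1 6]. Elementwise product with the kernel and sum: 9·1 + 3·3 + 12·3 + 10·-1 + 4·-1 + 6·1.

46 33 24 43
49 34 31 19
40 7 29 46
22 52 53 42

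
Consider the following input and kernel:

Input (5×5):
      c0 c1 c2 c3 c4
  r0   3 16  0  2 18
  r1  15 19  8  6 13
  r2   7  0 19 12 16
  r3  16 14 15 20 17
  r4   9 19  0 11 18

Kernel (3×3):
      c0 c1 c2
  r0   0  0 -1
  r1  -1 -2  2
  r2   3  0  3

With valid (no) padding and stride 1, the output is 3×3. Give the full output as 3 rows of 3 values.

Output[0,0]: The receptive field on the input at this output position is [3 16 0 / 15 19 8 / 7 0 19]. Elementwise product with the kernel and sum: 0·-1 + 15·-1 + 19·-2 + 8·2 + 7·3 + 19·3.
Output[0,1]: The receptive field on the input at this output position is [16 0 2 / 19 8 6 / 0 19 12]. Elementwise product with the kernel and sum: 2·-1 + 19·-1 + 8·-2 + 6·2 + 0·3 + 12·3.

41 11 93
116 82 72
-6 74 17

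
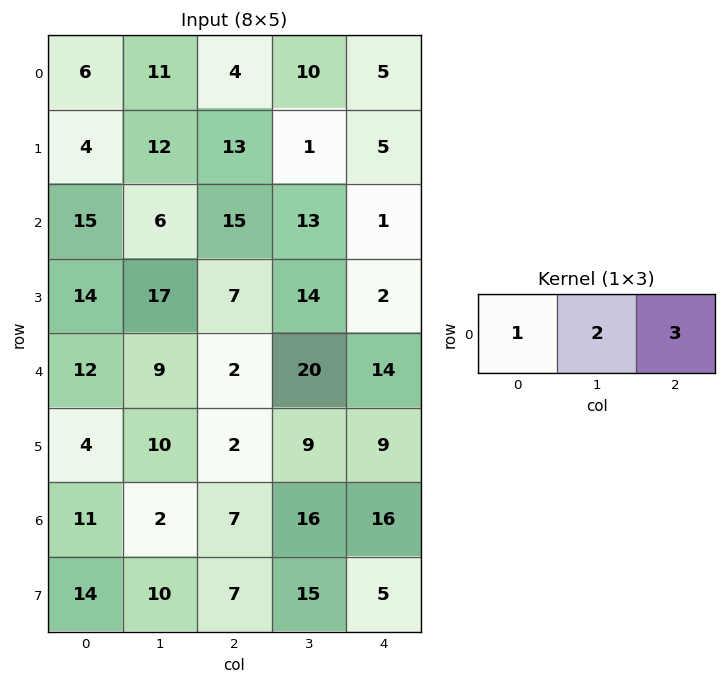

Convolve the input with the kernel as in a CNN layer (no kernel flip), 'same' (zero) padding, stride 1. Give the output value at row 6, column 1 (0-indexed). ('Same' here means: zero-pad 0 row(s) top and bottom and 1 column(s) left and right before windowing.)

The receptive field on the zero-padded input at this output position is [11 2 7]. Elementwise product with the kernel and sum: 11·1 + 2·2 + 7·3.

36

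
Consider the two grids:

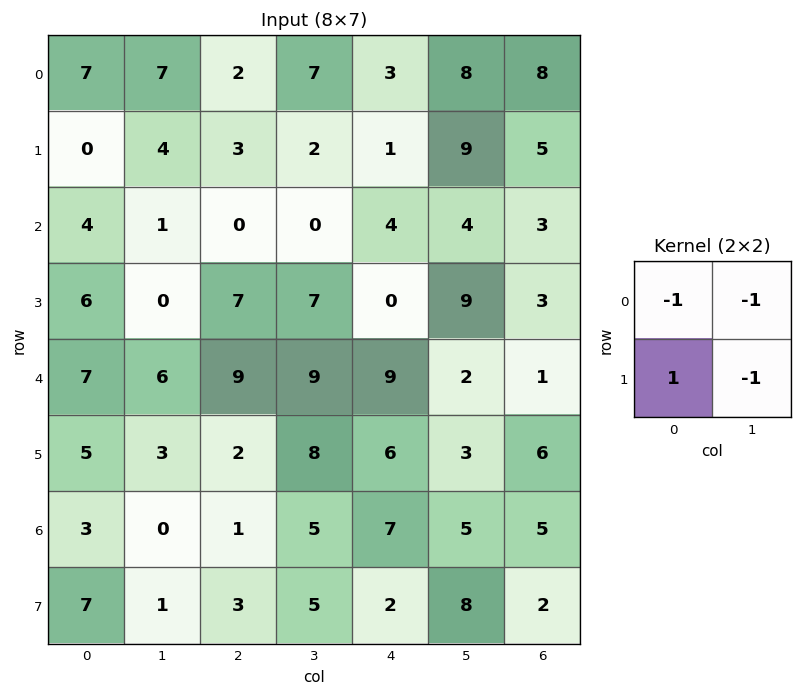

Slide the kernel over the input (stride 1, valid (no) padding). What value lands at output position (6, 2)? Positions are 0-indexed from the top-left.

-8

The receptive field on the input at this output position is [1 5 / 3 5]. Elementwise product with the kernel and sum: 1·-1 + 5·-1 + 3·1 + 5·-1.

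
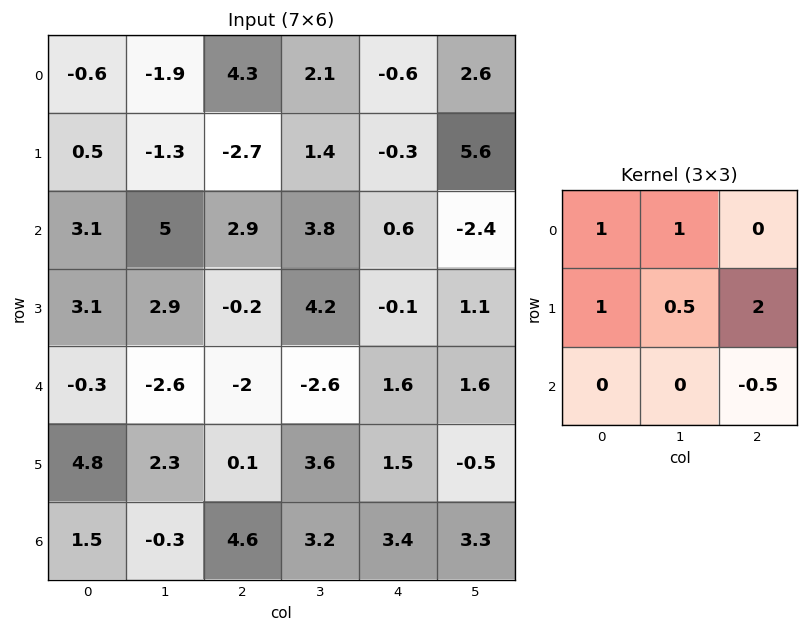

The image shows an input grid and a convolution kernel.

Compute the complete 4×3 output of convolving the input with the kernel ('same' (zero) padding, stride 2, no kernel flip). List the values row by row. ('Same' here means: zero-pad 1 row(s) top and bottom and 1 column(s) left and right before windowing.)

Output[0,0]: The receptive field on the zero-padded input at this output position is [0 0 0 / 0 -0.6 -1.9 / 0 0.5 -1.3]. Elementwise product with the kernel and sum: 0·1 + 0·1 + 0·1 + -0.6·0.5 + -1.9·2 + -1.3·-0.5.

-3.45 3.75 4.2
10.6 7.95 -0.15
-3.4 -7.9 5.75
4.95 10.8 16.6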